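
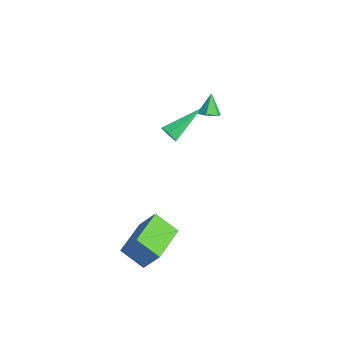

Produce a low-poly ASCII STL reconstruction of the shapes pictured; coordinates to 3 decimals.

solid 
facet normal -0.408 -0.370 -0.835
outer loop
vertex 2.922 -3.684 -3.177
vertex 1.694 -2.046 -3.303
vertex 3.887 -3.019 -3.943
endloop
endfacet
facet normal 0.599 -0.799 0.061
outer loop
vertex 4.466 -2.494 -2.757
vertex 2.922 -3.684 -3.177
vertex 3.887 -3.019 -3.943
endloop
endfacet
facet normal -0.408 -0.370 -0.835
outer loop
vertex 3.887 -3.019 -3.943
vertex 1.694 -2.046 -3.303
vertex 2.66 -1.382 -4.069
endloop
endfacet
facet normal 0.690 0.475 -0.547
outer loop
vertex 2.66 -1.382 -4.069
vertex 4.466 -2.494 -2.757
vertex 3.887 -3.019 -3.943
endloop
endfacet
facet normal -0.690 -0.475 0.547
outer loop
vertex 2.922 -3.684 -3.177
vertex 2.273 -1.521 -2.117
vertex 1.694 -2.046 -3.303
endloop
endfacet
facet normal 0.599 -0.799 0.063
outer loop
vertex 3.5 -3.158 -1.991
vertex 2.922 -3.684 -3.177
vertex 4.466 -2.494 -2.757
endloop
endfacet
facet normal -0.690 -0.475 0.547
outer loop
vertex 3.5 -3.158 -1.991
vertex 2.273 -1.521 -2.117
vertex 2.922 -3.684 -3.177
endloop
endfacet
facet normal -0.598 0.799 -0.062
outer loop
vertex 1.694 -2.046 -3.303
vertex 2.273 -1.521 -2.117
vertex 2.66 -1.382 -4.069
endloop
endfacet
facet normal 0.690 0.475 -0.547
outer loop
vertex 3.238 -0.856 -2.883
vertex 4.466 -2.494 -2.757
vertex 2.66 -1.382 -4.069
endloop
endfacet
facet normal -0.599 0.798 -0.062
outer loop
vertex 2.66 -1.382 -4.069
vertex 2.273 -1.521 -2.117
vertex 3.238 -0.856 -2.883
endloop
endfacet
facet normal 0.408 0.370 0.835
outer loop
vertex 3.238 -0.856 -2.883
vertex 3.5 -3.158 -1.991
vertex 4.466 -2.494 -2.757
endloop
endfacet
facet normal 0.408 0.370 0.835
outer loop
vertex 2.273 -1.521 -2.117
vertex 3.5 -3.158 -1.991
vertex 3.238 -0.856 -2.883
endloop
endfacet
facet normal 0.117 -0.898 -0.425
outer loop
vertex 1.424 0.008 1.963
vertex 1.209 -0.231 2.409
vertex 0.882 -0.078 1.995
endloop
endfacet
facet normal -0.142 0.606 -0.783
outer loop
vertex 1.424 0.008 1.963
vertex 0.882 -0.078 1.995
vertex 0.971 1.591 3.271
endloop
endfacet
facet normal 0.117 -0.898 -0.425
outer loop
vertex 0.882 -0.078 1.995
vertex 1.209 -0.231 2.409
vertex 0.667 -0.317 2.441
endloop
endfacet
facet normal -0.916 0.274 -0.295
outer loop
vertex 0.882 -0.078 1.995
vertex 0.667 -0.317 2.441
vertex 0.971 1.591 3.271
endloop
endfacet
facet normal 0.117 -0.898 -0.425
outer loop
vertex 0.667 -0.317 2.441
vertex 1.209 -0.231 2.409
vertex 0.995 -0.47 2.855
endloop
endfacet
facet normal -0.800 -0.128 0.586
outer loop
vertex 0.667 -0.317 2.441
vertex 0.995 -0.47 2.855
vertex 0.971 1.591 3.271
endloop
endfacet
facet normal 0.117 -0.898 -0.425
outer loop
vertex 0.995 -0.47 2.855
vertex 1.209 -0.231 2.409
vertex 1.537 -0.384 2.823
endloop
endfacet
facet normal 0.089 -0.196 0.977
outer loop
vertex 0.995 -0.47 2.855
vertex 1.537 -0.384 2.823
vertex 0.971 1.591 3.271
endloop
endfacet
facet normal 0.117 -0.898 -0.425
outer loop
vertex 1.537 -0.384 2.823
vertex 1.209 -0.231 2.409
vertex 1.752 -0.145 2.377
endloop
endfacet
facet normal 0.862 0.136 0.488
outer loop
vertex 1.537 -0.384 2.823
vertex 1.752 -0.145 2.377
vertex 0.971 1.591 3.271
endloop
endfacet
facet normal 0.117 -0.898 -0.425
outer loop
vertex 1.752 -0.145 2.377
vertex 1.209 -0.231 2.409
vertex 1.424 0.008 1.963
endloop
endfacet
facet normal 0.746 0.538 -0.392
outer loop
vertex 1.752 -0.145 2.377
vertex 1.424 0.008 1.963
vertex 0.971 1.591 3.271
endloop
endfacet
facet normal 0.470 -0.387 -0.793
outer loop
vertex -1.059 3.688 -0.278
vertex -1.583 3.482 -0.488
vertex -1.392 4.03 -0.642
endloop
endfacet
facet normal 0.438 0.820 0.369
outer loop
vertex -1.059 3.688 -0.278
vertex -1.392 4.03 -0.642
vertex -2.137 3.938 0.448
endloop
endfacet
facet normal 0.471 -0.387 -0.793
outer loop
vertex -1.392 4.03 -0.642
vertex -1.583 3.482 -0.488
vertex -1.915 3.824 -0.852
endloop
endfacet
facet normal -0.315 0.939 -0.136
outer loop
vertex -1.392 4.03 -0.642
vertex -1.915 3.824 -0.852
vertex -2.137 3.938 0.448
endloop
endfacet
facet normal 0.471 -0.387 -0.793
outer loop
vertex -1.915 3.824 -0.852
vertex -1.583 3.482 -0.488
vertex -2.106 3.276 -0.698
endloop
endfacet
facet normal -0.943 0.277 -0.185
outer loop
vertex -1.915 3.824 -0.852
vertex -2.106 3.276 -0.698
vertex -2.137 3.938 0.448
endloop
endfacet
facet normal 0.471 -0.386 -0.793
outer loop
vertex -2.106 3.276 -0.698
vertex -1.583 3.482 -0.488
vertex -1.773 2.934 -0.334
endloop
endfacet
facet normal -0.818 -0.508 0.271
outer loop
vertex -2.106 3.276 -0.698
vertex -1.773 2.934 -0.334
vertex -2.137 3.938 0.448
endloop
endfacet
facet normal 0.471 -0.386 -0.793
outer loop
vertex -1.773 2.934 -0.334
vertex -1.583 3.482 -0.488
vertex -1.25 3.14 -0.124
endloop
endfacet
facet normal -0.064 -0.628 0.776
outer loop
vertex -1.773 2.934 -0.334
vertex -1.25 3.14 -0.124
vertex -2.137 3.938 0.448
endloop
endfacet
facet normal 0.470 -0.387 -0.793
outer loop
vertex -1.25 3.14 -0.124
vertex -1.583 3.482 -0.488
vertex -1.059 3.688 -0.278
endloop
endfacet
facet normal 0.564 0.035 0.825
outer loop
vertex -1.25 3.14 -0.124
vertex -1.059 3.688 -0.278
vertex -2.137 3.938 0.448
endloop
endfacet

endsolid


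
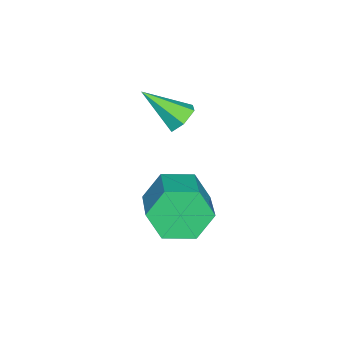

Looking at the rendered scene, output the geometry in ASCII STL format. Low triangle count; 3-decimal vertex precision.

solid 
facet normal -0.837 -0.441 -0.323
outer loop
vertex 0.861 2.446 -4.7
vertex 0.323 2.849 -3.855
vertex 0.382 3.411 -4.775
endloop
endfacet
facet normal 0.319 0.085 -0.944
outer loop
vertex 0.861 2.446 -4.7
vertex 0.382 3.411 -4.775
vertex 2.235 3.168 -4.17
endloop
endfacet
facet normal 0.319 0.085 -0.944
outer loop
vertex 2.235 3.168 -4.17
vertex 0.382 3.411 -4.775
vertex 1.756 4.133 -4.245
endloop
endfacet
facet normal 0.837 0.441 0.323
outer loop
vertex 2.235 3.168 -4.17
vertex 1.756 4.133 -4.245
vertex 1.697 3.571 -3.325
endloop
endfacet
facet normal -0.838 -0.440 -0.323
outer loop
vertex 0.382 3.411 -4.775
vertex 0.323 2.849 -3.855
vertex -0.155 3.814 -3.93
endloop
endfacet
facet normal -0.224 0.817 -0.532
outer loop
vertex 0.382 3.411 -4.775
vertex -0.155 3.814 -3.93
vertex 1.756 4.133 -4.245
endloop
endfacet
facet normal -0.224 0.817 -0.532
outer loop
vertex 1.756 4.133 -4.245
vertex -0.155 3.814 -3.93
vertex 1.218 4.536 -3.4
endloop
endfacet
facet normal 0.837 0.441 0.323
outer loop
vertex 1.756 4.133 -4.245
vertex 1.218 4.536 -3.4
vertex 1.697 3.571 -3.325
endloop
endfacet
facet normal -0.838 -0.440 -0.323
outer loop
vertex -0.155 3.814 -3.93
vertex 0.323 2.849 -3.855
vertex -0.215 3.252 -3.01
endloop
endfacet
facet normal -0.544 0.732 0.411
outer loop
vertex -0.155 3.814 -3.93
vertex -0.215 3.252 -3.01
vertex 1.218 4.536 -3.4
endloop
endfacet
facet normal -0.543 0.731 0.412
outer loop
vertex 1.218 4.536 -3.4
vertex -0.215 3.252 -3.01
vertex 1.159 3.974 -2.48
endloop
endfacet
facet normal 0.837 0.441 0.323
outer loop
vertex 1.218 4.536 -3.4
vertex 1.159 3.974 -2.48
vertex 1.697 3.571 -3.325
endloop
endfacet
facet normal -0.837 -0.441 -0.323
outer loop
vertex -0.215 3.252 -3.01
vertex 0.323 2.849 -3.855
vertex 0.264 2.287 -2.935
endloop
endfacet
facet normal -0.319 -0.085 0.944
outer loop
vertex -0.215 3.252 -3.01
vertex 0.264 2.287 -2.935
vertex 1.159 3.974 -2.48
endloop
endfacet
facet normal -0.319 -0.085 0.944
outer loop
vertex 1.159 3.974 -2.48
vertex 0.264 2.287 -2.935
vertex 1.638 3.009 -2.405
endloop
endfacet
facet normal 0.837 0.441 0.323
outer loop
vertex 1.159 3.974 -2.48
vertex 1.638 3.009 -2.405
vertex 1.697 3.571 -3.325
endloop
endfacet
facet normal -0.837 -0.441 -0.323
outer loop
vertex 0.264 2.287 -2.935
vertex 0.323 2.849 -3.855
vertex 0.802 1.884 -3.78
endloop
endfacet
facet normal 0.224 -0.817 0.532
outer loop
vertex 0.264 2.287 -2.935
vertex 0.802 1.884 -3.78
vertex 1.638 3.009 -2.405
endloop
endfacet
facet normal 0.224 -0.817 0.532
outer loop
vertex 1.638 3.009 -2.405
vertex 0.802 1.884 -3.78
vertex 2.175 2.606 -3.25
endloop
endfacet
facet normal 0.838 0.440 0.323
outer loop
vertex 1.638 3.009 -2.405
vertex 2.175 2.606 -3.25
vertex 1.697 3.571 -3.325
endloop
endfacet
facet normal -0.837 -0.441 -0.323
outer loop
vertex 0.802 1.884 -3.78
vertex 0.323 2.849 -3.855
vertex 0.861 2.446 -4.7
endloop
endfacet
facet normal 0.544 -0.731 -0.412
outer loop
vertex 0.802 1.884 -3.78
vertex 0.861 2.446 -4.7
vertex 2.175 2.606 -3.25
endloop
endfacet
facet normal 0.543 -0.732 -0.412
outer loop
vertex 2.175 2.606 -3.25
vertex 0.861 2.446 -4.7
vertex 2.235 3.168 -4.17
endloop
endfacet
facet normal 0.838 0.440 0.323
outer loop
vertex 2.175 2.606 -3.25
vertex 2.235 3.168 -4.17
vertex 1.697 3.571 -3.325
endloop
endfacet
facet normal -0.133 0.765 -0.630
outer loop
vertex -1.943 1.718 -2.757
vertex -2.527 1.847 -2.477
vertex -1.979 2.133 -2.245
endloop
endfacet
facet normal 0.982 -0.105 0.154
outer loop
vertex -1.943 1.718 -2.757
vertex -1.979 2.133 -2.245
vertex -2.293 0.493 -1.363
endloop
endfacet
facet normal -0.132 0.765 -0.630
outer loop
vertex -1.979 2.133 -2.245
vertex -2.527 1.847 -2.477
vertex -2.563 2.262 -1.966
endloop
endfacet
facet normal 0.466 0.348 0.814
outer loop
vertex -1.979 2.133 -2.245
vertex -2.563 2.262 -1.966
vertex -2.293 0.493 -1.363
endloop
endfacet
facet normal -0.131 0.765 -0.631
outer loop
vertex -2.563 2.262 -1.966
vertex -2.527 1.847 -2.477
vertex -3.111 1.977 -2.198
endloop
endfacet
facet normal -0.475 0.218 0.853
outer loop
vertex -2.563 2.262 -1.966
vertex -3.111 1.977 -2.198
vertex -2.293 0.493 -1.363
endloop
endfacet
facet normal -0.131 0.766 -0.630
outer loop
vertex -3.111 1.977 -2.198
vertex -2.527 1.847 -2.477
vertex -3.074 1.562 -2.71
endloop
endfacet
facet normal -0.901 -0.366 0.232
outer loop
vertex -3.111 1.977 -2.198
vertex -3.074 1.562 -2.71
vertex -2.293 0.493 -1.363
endloop
endfacet
facet normal -0.131 0.766 -0.630
outer loop
vertex -3.074 1.562 -2.71
vertex -2.527 1.847 -2.477
vertex -2.49 1.432 -2.989
endloop
endfacet
facet normal -0.386 -0.818 -0.426
outer loop
vertex -3.074 1.562 -2.71
vertex -2.49 1.432 -2.989
vertex -2.293 0.493 -1.363
endloop
endfacet
facet normal -0.133 0.765 -0.630
outer loop
vertex -2.49 1.432 -2.989
vertex -2.527 1.847 -2.477
vertex -1.943 1.718 -2.757
endloop
endfacet
facet normal 0.557 -0.688 -0.465
outer loop
vertex -2.49 1.432 -2.989
vertex -1.943 1.718 -2.757
vertex -2.293 0.493 -1.363
endloop
endfacet

endsolid


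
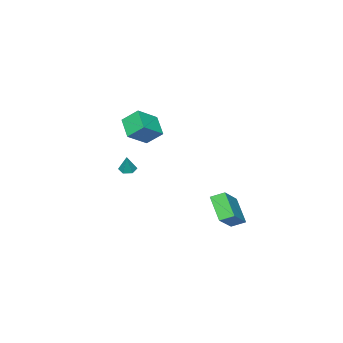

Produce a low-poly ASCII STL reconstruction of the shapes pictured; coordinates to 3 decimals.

solid 
facet normal -0.778 -0.286 -0.559
outer loop
vertex -3.668 0.796 -2.993
vertex -4.173 1.441 -2.621
vertex -3.162 1.934 -4.279
endloop
endfacet
facet normal 0.562 -0.717 -0.413
outer loop
vertex -1.467 2.559 -3.059
vertex -3.668 0.796 -2.993
vertex -3.162 1.934 -4.279
endloop
endfacet
facet normal -0.778 -0.286 -0.559
outer loop
vertex -3.162 1.934 -4.279
vertex -4.173 1.441 -2.621
vertex -3.667 2.579 -3.907
endloop
endfacet
facet normal 0.283 0.636 -0.718
outer loop
vertex -3.667 2.579 -3.907
vertex -1.467 2.559 -3.059
vertex -3.162 1.934 -4.279
endloop
endfacet
facet normal -0.283 -0.636 0.718
outer loop
vertex -3.668 0.796 -2.993
vertex -2.478 2.066 -1.401
vertex -4.173 1.441 -2.621
endloop
endfacet
facet normal 0.562 -0.717 -0.413
outer loop
vertex -1.973 1.421 -1.773
vertex -3.668 0.796 -2.993
vertex -1.467 2.559 -3.059
endloop
endfacet
facet normal -0.283 -0.636 0.718
outer loop
vertex -1.973 1.421 -1.773
vertex -2.478 2.066 -1.401
vertex -3.668 0.796 -2.993
endloop
endfacet
facet normal -0.562 0.717 0.413
outer loop
vertex -4.173 1.441 -2.621
vertex -2.478 2.066 -1.401
vertex -3.667 2.579 -3.907
endloop
endfacet
facet normal 0.283 0.636 -0.718
outer loop
vertex -1.972 3.204 -2.687
vertex -1.467 2.559 -3.059
vertex -3.667 2.579 -3.907
endloop
endfacet
facet normal -0.562 0.717 0.413
outer loop
vertex -3.667 2.579 -3.907
vertex -2.478 2.066 -1.401
vertex -1.972 3.204 -2.687
endloop
endfacet
facet normal 0.778 0.286 0.559
outer loop
vertex -1.972 3.204 -2.687
vertex -1.973 1.421 -1.773
vertex -1.467 2.559 -3.059
endloop
endfacet
facet normal 0.778 0.286 0.559
outer loop
vertex -2.478 2.066 -1.401
vertex -1.973 1.421 -1.773
vertex -1.972 3.204 -2.687
endloop
endfacet
facet normal -0.425 -0.714 0.557
outer loop
vertex 1.354 -1.99 4.07
vertex 0.964 -1.137 4.865
vertex 0.04 -1.838 3.263
endloop
endfacet
facet normal 0.317 -0.694 -0.647
outer loop
vertex 0.656 -0.803 2.455
vertex 1.354 -1.99 4.07
vertex 0.04 -1.838 3.263
endloop
endfacet
facet normal -0.425 -0.714 0.557
outer loop
vertex 0.04 -1.838 3.263
vertex 0.964 -1.137 4.865
vertex -0.35 -0.985 4.058
endloop
endfacet
facet normal -0.848 0.098 -0.521
outer loop
vertex -0.35 -0.985 4.058
vertex 0.656 -0.803 2.455
vertex 0.04 -1.838 3.263
endloop
endfacet
facet normal 0.848 -0.098 0.521
outer loop
vertex 1.354 -1.99 4.07
vertex 1.58 -0.102 4.057
vertex 0.964 -1.137 4.865
endloop
endfacet
facet normal 0.317 -0.694 -0.647
outer loop
vertex 1.97 -0.955 3.262
vertex 1.354 -1.99 4.07
vertex 0.656 -0.803 2.455
endloop
endfacet
facet normal 0.848 -0.098 0.521
outer loop
vertex 1.97 -0.955 3.262
vertex 1.58 -0.102 4.057
vertex 1.354 -1.99 4.07
endloop
endfacet
facet normal -0.317 0.694 0.647
outer loop
vertex 0.964 -1.137 4.865
vertex 1.58 -0.102 4.057
vertex -0.35 -0.985 4.058
endloop
endfacet
facet normal -0.848 0.098 -0.521
outer loop
vertex 0.266 0.05 3.25
vertex 0.656 -0.803 2.455
vertex -0.35 -0.985 4.058
endloop
endfacet
facet normal -0.317 0.694 0.647
outer loop
vertex -0.35 -0.985 4.058
vertex 1.58 -0.102 4.057
vertex 0.266 0.05 3.25
endloop
endfacet
facet normal 0.425 0.714 -0.557
outer loop
vertex 0.266 0.05 3.25
vertex 1.97 -0.955 3.262
vertex 0.656 -0.803 2.455
endloop
endfacet
facet normal 0.425 0.714 -0.557
outer loop
vertex 1.58 -0.102 4.057
vertex 1.97 -0.955 3.262
vertex 0.266 0.05 3.25
endloop
endfacet
facet normal -0.319 -0.251 -0.914
outer loop
vertex 0.087 -3.185 -0.656
vertex -0.395 -3.285 -0.46
vertex -0.277 -2.799 -0.635
endloop
endfacet
facet normal 0.726 0.687 -0.039
outer loop
vertex 0.087 -3.185 -0.656
vertex -0.277 -2.799 -0.635
vertex -0.025 -2.995 0.6
endloop
endfacet
facet normal -0.319 -0.252 -0.914
outer loop
vertex -0.277 -2.799 -0.635
vertex -0.395 -3.285 -0.46
vertex -0.759 -2.9 -0.439
endloop
endfacet
facet normal -0.131 0.975 0.181
outer loop
vertex -0.277 -2.799 -0.635
vertex -0.759 -2.9 -0.439
vertex -0.025 -2.995 0.6
endloop
endfacet
facet normal -0.319 -0.252 -0.914
outer loop
vertex -0.759 -2.9 -0.439
vertex -0.395 -3.285 -0.46
vertex -0.877 -3.386 -0.264
endloop
endfacet
facet normal -0.739 0.380 0.557
outer loop
vertex -0.759 -2.9 -0.439
vertex -0.877 -3.386 -0.264
vertex -0.025 -2.995 0.6
endloop
endfacet
facet normal -0.319 -0.251 -0.914
outer loop
vertex -0.877 -3.386 -0.264
vertex -0.395 -3.285 -0.46
vertex -0.514 -3.771 -0.285
endloop
endfacet
facet normal -0.491 -0.502 0.712
outer loop
vertex -0.877 -3.386 -0.264
vertex -0.514 -3.771 -0.285
vertex -0.025 -2.995 0.6
endloop
endfacet
facet normal -0.320 -0.251 -0.914
outer loop
vertex -0.514 -3.771 -0.285
vertex -0.395 -3.285 -0.46
vertex -0.032 -3.671 -0.481
endloop
endfacet
facet normal 0.364 -0.791 0.492
outer loop
vertex -0.514 -3.771 -0.285
vertex -0.032 -3.671 -0.481
vertex -0.025 -2.995 0.6
endloop
endfacet
facet normal -0.320 -0.251 -0.914
outer loop
vertex -0.032 -3.671 -0.481
vertex -0.395 -3.285 -0.46
vertex 0.087 -3.185 -0.656
endloop
endfacet
facet normal 0.974 -0.196 0.117
outer loop
vertex -0.032 -3.671 -0.481
vertex 0.087 -3.185 -0.656
vertex -0.025 -2.995 0.6
endloop
endfacet

endsolid


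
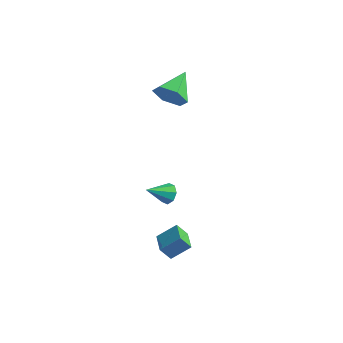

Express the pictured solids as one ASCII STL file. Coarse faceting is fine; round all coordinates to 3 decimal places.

solid 
facet normal 0.410 0.721 -0.558
outer loop
vertex -0.71 0.626 -2.406
vertex -1.258 0.626 -2.809
vertex -1.076 0.959 -2.245
endloop
endfacet
facet normal 0.387 -0.021 0.922
outer loop
vertex -0.71 0.626 -2.406
vertex -1.076 0.959 -2.245
vertex -1.902 -0.506 -1.931
endloop
endfacet
facet normal 0.411 0.721 -0.558
outer loop
vertex -1.076 0.959 -2.245
vertex -1.258 0.626 -2.809
vertex -1.548 1.097 -2.414
endloop
endfacet
facet normal -0.232 0.327 0.916
outer loop
vertex -1.076 0.959 -2.245
vertex -1.548 1.097 -2.414
vertex -1.902 -0.506 -1.931
endloop
endfacet
facet normal 0.411 0.721 -0.558
outer loop
vertex -1.548 1.097 -2.414
vertex -1.258 0.626 -2.809
vertex -1.851 0.959 -2.815
endloop
endfacet
facet normal -0.805 0.327 0.496
outer loop
vertex -1.548 1.097 -2.414
vertex -1.851 0.959 -2.815
vertex -1.902 -0.506 -1.931
endloop
endfacet
facet normal 0.410 0.720 -0.559
outer loop
vertex -1.851 0.959 -2.815
vertex -1.258 0.626 -2.809
vertex -1.806 0.625 -3.212
endloop
endfacet
facet normal -0.995 -0.022 -0.094
outer loop
vertex -1.851 0.959 -2.815
vertex -1.806 0.625 -3.212
vertex -1.902 -0.506 -1.931
endloop
endfacet
facet normal 0.410 0.721 -0.559
outer loop
vertex -1.806 0.625 -3.212
vertex -1.258 0.626 -2.809
vertex -1.44 0.292 -3.373
endloop
endfacet
facet normal -0.691 -0.515 -0.507
outer loop
vertex -1.806 0.625 -3.212
vertex -1.44 0.292 -3.373
vertex -1.902 -0.506 -1.931
endloop
endfacet
facet normal 0.411 0.720 -0.559
outer loop
vertex -1.44 0.292 -3.373
vertex -1.258 0.626 -2.809
vertex -0.967 0.154 -3.203
endloop
endfacet
facet normal -0.072 -0.863 -0.500
outer loop
vertex -1.44 0.292 -3.373
vertex -0.967 0.154 -3.203
vertex -1.902 -0.506 -1.931
endloop
endfacet
facet normal 0.410 0.720 -0.560
outer loop
vertex -0.967 0.154 -3.203
vertex -1.258 0.626 -2.809
vertex -0.665 0.293 -2.803
endloop
endfacet
facet normal 0.501 -0.862 -0.079
outer loop
vertex -0.967 0.154 -3.203
vertex -0.665 0.293 -2.803
vertex -1.902 -0.506 -1.931
endloop
endfacet
facet normal 0.411 0.721 -0.558
outer loop
vertex -0.665 0.293 -2.803
vertex -1.258 0.626 -2.809
vertex -0.71 0.626 -2.406
endloop
endfacet
facet normal 0.691 -0.514 0.509
outer loop
vertex -0.665 0.293 -2.803
vertex -0.71 0.626 -2.406
vertex -1.902 -0.506 -1.931
endloop
endfacet
facet normal 0.140 -0.928 -0.347
outer loop
vertex -2.332 3.182 2.35
vertex -2.723 2.786 3.252
vertex -3.371 2.992 2.439
endloop
endfacet
facet normal -0.186 0.692 -0.698
outer loop
vertex -2.332 3.182 2.35
vertex -3.371 2.992 2.439
vertex -2.997 4.594 3.928
endloop
endfacet
facet normal 0.141 -0.927 -0.347
outer loop
vertex -3.371 2.992 2.439
vertex -2.723 2.786 3.252
vertex -3.762 2.595 3.341
endloop
endfacet
facet normal -0.891 0.402 -0.209
outer loop
vertex -3.371 2.992 2.439
vertex -3.762 2.595 3.341
vertex -2.997 4.594 3.928
endloop
endfacet
facet normal 0.141 -0.928 -0.346
outer loop
vertex -3.762 2.595 3.341
vertex -2.723 2.786 3.252
vertex -3.114 2.39 4.154
endloop
endfacet
facet normal -0.764 0.106 0.636
outer loop
vertex -3.762 2.595 3.341
vertex -3.114 2.39 4.154
vertex -2.997 4.594 3.928
endloop
endfacet
facet normal 0.140 -0.928 -0.347
outer loop
vertex -3.114 2.39 4.154
vertex -2.723 2.786 3.252
vertex -2.075 2.58 4.065
endloop
endfacet
facet normal 0.067 0.098 0.993
outer loop
vertex -3.114 2.39 4.154
vertex -2.075 2.58 4.065
vertex -2.997 4.594 3.928
endloop
endfacet
facet normal 0.140 -0.928 -0.347
outer loop
vertex -2.075 2.58 4.065
vertex -2.723 2.786 3.252
vertex -1.684 2.976 3.163
endloop
endfacet
facet normal 0.772 0.388 0.505
outer loop
vertex -2.075 2.58 4.065
vertex -1.684 2.976 3.163
vertex -2.997 4.594 3.928
endloop
endfacet
facet normal 0.140 -0.928 -0.347
outer loop
vertex -1.684 2.976 3.163
vertex -2.723 2.786 3.252
vertex -2.332 3.182 2.35
endloop
endfacet
facet normal 0.645 0.684 -0.341
outer loop
vertex -1.684 2.976 3.163
vertex -2.332 3.182 2.35
vertex -2.997 4.594 3.928
endloop
endfacet
facet normal -0.473 -0.349 0.809
outer loop
vertex 2.468 -3.428 -1.11
vertex 1.604 -2.547 -1.235
vertex 1.761 -4.228 -1.869
endloop
endfacet
facet normal 0.696 -0.711 0.101
outer loop
vertex 2.216 -3.893 -2.645
vertex 2.468 -3.428 -1.11
vertex 1.761 -4.228 -1.869
endloop
endfacet
facet normal -0.474 -0.349 0.809
outer loop
vertex 1.761 -4.228 -1.869
vertex 1.604 -2.547 -1.235
vertex 0.898 -3.347 -1.994
endloop
endfacet
facet normal -0.539 -0.611 -0.580
outer loop
vertex 0.898 -3.347 -1.994
vertex 2.216 -3.893 -2.645
vertex 1.761 -4.228 -1.869
endloop
endfacet
facet normal 0.539 0.611 0.580
outer loop
vertex 2.468 -3.428 -1.11
vertex 2.059 -2.212 -2.011
vertex 1.604 -2.547 -1.235
endloop
endfacet
facet normal 0.697 -0.710 0.101
outer loop
vertex 2.922 -3.093 -1.886
vertex 2.468 -3.428 -1.11
vertex 2.216 -3.893 -2.645
endloop
endfacet
facet normal 0.540 0.611 0.579
outer loop
vertex 2.922 -3.093 -1.886
vertex 2.059 -2.212 -2.011
vertex 2.468 -3.428 -1.11
endloop
endfacet
facet normal -0.696 0.711 -0.101
outer loop
vertex 1.604 -2.547 -1.235
vertex 2.059 -2.212 -2.011
vertex 0.898 -3.347 -1.994
endloop
endfacet
facet normal -0.539 -0.611 -0.579
outer loop
vertex 1.352 -3.012 -2.77
vertex 2.216 -3.893 -2.645
vertex 0.898 -3.347 -1.994
endloop
endfacet
facet normal -0.696 0.711 -0.101
outer loop
vertex 0.898 -3.347 -1.994
vertex 2.059 -2.212 -2.011
vertex 1.352 -3.012 -2.77
endloop
endfacet
facet normal 0.473 0.349 -0.809
outer loop
vertex 1.352 -3.012 -2.77
vertex 2.922 -3.093 -1.886
vertex 2.216 -3.893 -2.645
endloop
endfacet
facet normal 0.473 0.349 -0.809
outer loop
vertex 2.059 -2.212 -2.011
vertex 2.922 -3.093 -1.886
vertex 1.352 -3.012 -2.77
endloop
endfacet

endsolid


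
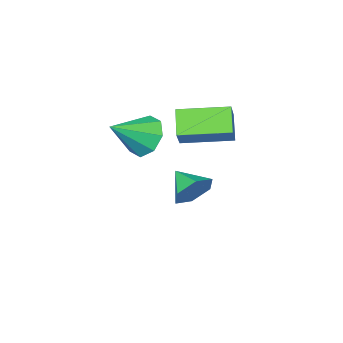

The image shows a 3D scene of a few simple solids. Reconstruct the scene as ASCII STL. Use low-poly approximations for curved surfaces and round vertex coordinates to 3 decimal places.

solid 
facet normal -0.732 0.674 0.099
outer loop
vertex -3.586 0.392 1.507
vertex -2.965 1.193 0.645
vertex -4.176 -0.117 0.608
endloop
endfacet
facet normal -0.467 -0.602 0.647
outer loop
vertex -2.595 -1.573 0.395
vertex -3.586 0.392 1.507
vertex -4.176 -0.117 0.608
endloop
endfacet
facet normal -0.732 0.674 0.099
outer loop
vertex -4.176 -0.117 0.608
vertex -2.965 1.193 0.645
vertex -3.556 0.683 -0.254
endloop
endfacet
facet normal -0.496 -0.429 -0.755
outer loop
vertex -3.556 0.683 -0.254
vertex -2.595 -1.573 0.395
vertex -4.176 -0.117 0.608
endloop
endfacet
facet normal 0.496 0.428 0.755
outer loop
vertex -3.586 0.392 1.507
vertex -1.384 -0.263 0.432
vertex -2.965 1.193 0.645
endloop
endfacet
facet normal -0.466 -0.602 0.648
outer loop
vertex -2.004 -1.063 1.294
vertex -3.586 0.392 1.507
vertex -2.595 -1.573 0.395
endloop
endfacet
facet normal 0.496 0.429 0.755
outer loop
vertex -2.004 -1.063 1.294
vertex -1.384 -0.263 0.432
vertex -3.586 0.392 1.507
endloop
endfacet
facet normal 0.467 0.602 -0.648
outer loop
vertex -2.965 1.193 0.645
vertex -1.384 -0.263 0.432
vertex -3.556 0.683 -0.254
endloop
endfacet
facet normal -0.496 -0.428 -0.755
outer loop
vertex -1.974 -0.772 -0.467
vertex -2.595 -1.573 0.395
vertex -3.556 0.683 -0.254
endloop
endfacet
facet normal 0.467 0.602 -0.647
outer loop
vertex -3.556 0.683 -0.254
vertex -1.384 -0.263 0.432
vertex -1.974 -0.772 -0.467
endloop
endfacet
facet normal 0.732 -0.674 -0.099
outer loop
vertex -1.974 -0.772 -0.467
vertex -2.004 -1.063 1.294
vertex -2.595 -1.573 0.395
endloop
endfacet
facet normal 0.732 -0.674 -0.099
outer loop
vertex -1.384 -0.263 0.432
vertex -2.004 -1.063 1.294
vertex -1.974 -0.772 -0.467
endloop
endfacet
facet normal -0.830 0.160 -0.535
outer loop
vertex -0.272 -1.093 -0.746
vertex -0.845 -1.494 0.023
vertex -0.504 -0.542 -0.221
endloop
endfacet
facet normal 0.808 0.547 -0.217
outer loop
vertex -0.272 -1.093 -0.746
vertex -0.504 -0.542 -0.221
vertex 0.665 -1.786 0.997
endloop
endfacet
facet normal -0.830 0.160 -0.534
outer loop
vertex -0.504 -0.542 -0.221
vertex -0.845 -1.494 0.023
vertex -0.936 -0.549 0.448
endloop
endfacet
facet normal 0.502 0.798 0.333
outer loop
vertex -0.504 -0.542 -0.221
vertex -0.936 -0.549 0.448
vertex 0.665 -1.786 0.997
endloop
endfacet
facet normal -0.830 0.161 -0.535
outer loop
vertex -0.936 -0.549 0.448
vertex -0.845 -1.494 0.023
vertex -1.315 -1.109 0.868
endloop
endfacet
facet normal 0.129 0.537 0.833
outer loop
vertex -0.936 -0.549 0.448
vertex -1.315 -1.109 0.868
vertex 0.665 -1.786 0.997
endloop
endfacet
facet normal -0.830 0.160 -0.534
outer loop
vertex -1.315 -1.109 0.868
vertex -0.845 -1.494 0.023
vertex -1.418 -1.895 0.793
endloop
endfacet
facet normal -0.093 -0.083 0.992
outer loop
vertex -1.315 -1.109 0.868
vertex -1.418 -1.895 0.793
vertex 0.665 -1.786 0.997
endloop
endfacet
facet normal -0.830 0.160 -0.534
outer loop
vertex -1.418 -1.895 0.793
vertex -0.845 -1.494 0.023
vertex -1.186 -2.446 0.267
endloop
endfacet
facet normal -0.034 -0.697 0.716
outer loop
vertex -1.418 -1.895 0.793
vertex -1.186 -2.446 0.267
vertex 0.665 -1.786 0.997
endloop
endfacet
facet normal -0.830 0.160 -0.535
outer loop
vertex -1.186 -2.446 0.267
vertex -0.845 -1.494 0.023
vertex -0.754 -2.439 -0.401
endloop
endfacet
facet normal 0.272 -0.948 0.166
outer loop
vertex -1.186 -2.446 0.267
vertex -0.754 -2.439 -0.401
vertex 0.665 -1.786 0.997
endloop
endfacet
facet normal -0.830 0.160 -0.535
outer loop
vertex -0.754 -2.439 -0.401
vertex -0.845 -1.494 0.023
vertex -0.375 -1.879 -0.821
endloop
endfacet
facet normal 0.645 -0.687 -0.334
outer loop
vertex -0.754 -2.439 -0.401
vertex -0.375 -1.879 -0.821
vertex 0.665 -1.786 0.997
endloop
endfacet
facet normal -0.830 0.160 -0.535
outer loop
vertex -0.375 -1.879 -0.821
vertex -0.845 -1.494 0.023
vertex -0.272 -1.093 -0.746
endloop
endfacet
facet normal 0.868 -0.067 -0.493
outer loop
vertex -0.375 -1.879 -0.821
vertex -0.272 -1.093 -0.746
vertex 0.665 -1.786 0.997
endloop
endfacet
facet normal 0.056 0.907 -0.417
outer loop
vertex -2.644 -1.823 -4.756
vertex -3.351 -1.51 -4.17
vertex -2.424 -1.44 -3.893
endloop
endfacet
facet normal 0.803 -0.593 0.059
outer loop
vertex -2.644 -1.823 -4.756
vertex -2.424 -1.44 -3.893
vertex -3.429 -2.77 -3.59
endloop
endfacet
facet normal 0.056 0.907 -0.417
outer loop
vertex -2.424 -1.44 -3.893
vertex -3.351 -1.51 -4.17
vertex -3.13 -1.127 -3.306
endloop
endfacet
facet normal 0.556 -0.239 0.796
outer loop
vertex -2.424 -1.44 -3.893
vertex -3.13 -1.127 -3.306
vertex -3.429 -2.77 -3.59
endloop
endfacet
facet normal 0.057 0.907 -0.417
outer loop
vertex -3.13 -1.127 -3.306
vertex -3.351 -1.51 -4.17
vertex -4.057 -1.196 -3.584
endloop
endfacet
facet normal -0.278 -0.114 0.954
outer loop
vertex -3.13 -1.127 -3.306
vertex -4.057 -1.196 -3.584
vertex -3.429 -2.77 -3.59
endloop
endfacet
facet normal 0.057 0.907 -0.417
outer loop
vertex -4.057 -1.196 -3.584
vertex -3.351 -1.51 -4.17
vertex -4.277 -1.579 -4.447
endloop
endfacet
facet normal -0.861 -0.345 0.373
outer loop
vertex -4.057 -1.196 -3.584
vertex -4.277 -1.579 -4.447
vertex -3.429 -2.77 -3.59
endloop
endfacet
facet normal 0.057 0.907 -0.417
outer loop
vertex -4.277 -1.579 -4.447
vertex -3.351 -1.51 -4.17
vertex -3.571 -1.893 -5.033
endloop
endfacet
facet normal -0.614 -0.700 -0.365
outer loop
vertex -4.277 -1.579 -4.447
vertex -3.571 -1.893 -5.033
vertex -3.429 -2.77 -3.59
endloop
endfacet
facet normal 0.056 0.907 -0.417
outer loop
vertex -3.571 -1.893 -5.033
vertex -3.351 -1.51 -4.17
vertex -2.644 -1.823 -4.756
endloop
endfacet
facet normal 0.218 -0.824 -0.522
outer loop
vertex -3.571 -1.893 -5.033
vertex -2.644 -1.823 -4.756
vertex -3.429 -2.77 -3.59
endloop
endfacet

endsolid


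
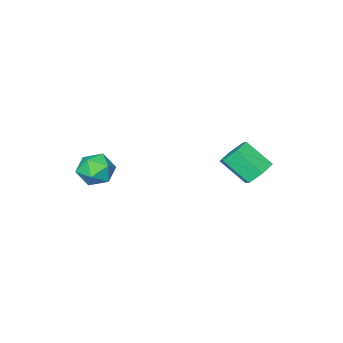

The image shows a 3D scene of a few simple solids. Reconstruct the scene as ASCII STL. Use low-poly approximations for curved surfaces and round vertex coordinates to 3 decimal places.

solid 
facet normal -0.306 0.696 -0.650
outer loop
vertex -1.962 1.626 -2.221
vertex -2.732 1.413 -2.087
vertex -2.386 1.988 -1.634
endloop
endfacet
facet normal 0.795 0.561 0.228
outer loop
vertex -1.962 1.626 -2.221
vertex -2.386 1.988 -1.634
vertex -1.478 0.519 -1.187
endloop
endfacet
facet normal 0.796 0.561 0.227
outer loop
vertex -1.478 0.519 -1.187
vertex -2.386 1.988 -1.634
vertex -1.901 0.882 -0.6
endloop
endfacet
facet normal 0.305 -0.696 0.650
outer loop
vertex -1.478 0.519 -1.187
vertex -1.901 0.882 -0.6
vertex -2.248 0.307 -1.053
endloop
endfacet
facet normal -0.305 0.696 -0.650
outer loop
vertex -2.386 1.988 -1.634
vertex -2.732 1.413 -2.087
vertex -3.156 1.776 -1.5
endloop
endfacet
facet normal -0.055 0.669 0.741
outer loop
vertex -2.386 1.988 -1.634
vertex -3.156 1.776 -1.5
vertex -1.901 0.882 -0.6
endloop
endfacet
facet normal -0.055 0.669 0.741
outer loop
vertex -1.901 0.882 -0.6
vertex -3.156 1.776 -1.5
vertex -2.672 0.67 -0.466
endloop
endfacet
facet normal 0.304 -0.696 0.650
outer loop
vertex -1.901 0.882 -0.6
vertex -2.672 0.67 -0.466
vertex -2.248 0.307 -1.053
endloop
endfacet
facet normal -0.305 0.696 -0.650
outer loop
vertex -3.156 1.776 -1.5
vertex -2.732 1.413 -2.087
vertex -3.502 1.201 -1.953
endloop
endfacet
facet normal -0.851 0.108 0.514
outer loop
vertex -3.156 1.776 -1.5
vertex -3.502 1.201 -1.953
vertex -2.672 0.67 -0.466
endloop
endfacet
facet normal -0.851 0.107 0.514
outer loop
vertex -2.672 0.67 -0.466
vertex -3.502 1.201 -1.953
vertex -3.018 0.094 -0.919
endloop
endfacet
facet normal 0.306 -0.695 0.651
outer loop
vertex -2.672 0.67 -0.466
vertex -3.018 0.094 -0.919
vertex -2.248 0.307 -1.053
endloop
endfacet
facet normal -0.305 0.696 -0.650
outer loop
vertex -3.502 1.201 -1.953
vertex -2.732 1.413 -2.087
vertex -3.079 0.838 -2.54
endloop
endfacet
facet normal -0.796 -0.560 -0.227
outer loop
vertex -3.502 1.201 -1.953
vertex -3.079 0.838 -2.54
vertex -3.018 0.094 -0.919
endloop
endfacet
facet normal -0.795 -0.562 -0.228
outer loop
vertex -3.018 0.094 -0.919
vertex -3.079 0.838 -2.54
vertex -2.594 -0.268 -1.506
endloop
endfacet
facet normal 0.306 -0.696 0.650
outer loop
vertex -3.018 0.094 -0.919
vertex -2.594 -0.268 -1.506
vertex -2.248 0.307 -1.053
endloop
endfacet
facet normal -0.304 0.696 -0.650
outer loop
vertex -3.079 0.838 -2.54
vertex -2.732 1.413 -2.087
vertex -2.308 1.05 -2.674
endloop
endfacet
facet normal 0.055 -0.669 -0.741
outer loop
vertex -3.079 0.838 -2.54
vertex -2.308 1.05 -2.674
vertex -2.594 -0.268 -1.506
endloop
endfacet
facet normal 0.055 -0.669 -0.741
outer loop
vertex -2.594 -0.268 -1.506
vertex -2.308 1.05 -2.674
vertex -1.824 -0.056 -1.64
endloop
endfacet
facet normal 0.305 -0.696 0.650
outer loop
vertex -2.594 -0.268 -1.506
vertex -1.824 -0.056 -1.64
vertex -2.248 0.307 -1.053
endloop
endfacet
facet normal -0.306 0.695 -0.651
outer loop
vertex -2.308 1.05 -2.674
vertex -2.732 1.413 -2.087
vertex -1.962 1.626 -2.221
endloop
endfacet
facet normal 0.851 -0.108 -0.514
outer loop
vertex -2.308 1.05 -2.674
vertex -1.962 1.626 -2.221
vertex -1.824 -0.056 -1.64
endloop
endfacet
facet normal 0.851 -0.108 -0.514
outer loop
vertex -1.824 -0.056 -1.64
vertex -1.962 1.626 -2.221
vertex -1.478 0.519 -1.187
endloop
endfacet
facet normal 0.305 -0.696 0.650
outer loop
vertex -1.824 -0.056 -1.64
vertex -1.478 0.519 -1.187
vertex -2.248 0.307 -1.053
endloop
endfacet
facet normal 0.537 0.686 -0.491
outer loop
vertex 3.213 -2.605 -2.238
vertex 2.659 -1.948 -1.926
vertex 3.401 -2.186 -1.447
endloop
endfacet
facet normal 0.946 0.135 -0.296
outer loop
vertex 3.213 -2.605 -2.238
vertex 3.401 -2.186 -1.447
vertex 3.507 -3.091 -1.521
endloop
endfacet
facet normal 0.669 -0.458 -0.585
outer loop
vertex 3.213 -2.605 -2.238
vertex 3.507 -3.091 -1.521
vertex 2.829 -3.413 -2.044
endloop
endfacet
facet normal 0.091 -0.273 -0.958
outer loop
vertex 3.213 -2.605 -2.238
vertex 2.829 -3.413 -2.044
vertex 2.306 -2.706 -2.295
endloop
endfacet
facet normal 0.008 0.435 -0.901
outer loop
vertex 3.213 -2.605 -2.238
vertex 2.306 -2.706 -2.295
vertex 2.659 -1.948 -1.926
endloop
endfacet
facet normal 0.908 0.072 0.414
outer loop
vertex 3.507 -3.091 -1.521
vertex 3.401 -2.186 -1.447
vertex 3.134 -2.734 -0.765
endloop
endfacet
facet normal 0.247 0.964 0.097
outer loop
vertex 3.401 -2.186 -1.447
vertex 2.659 -1.948 -1.926
vertex 2.611 -2.027 -1.016
endloop
endfacet
facet normal -0.609 0.558 -0.564
outer loop
vertex 2.659 -1.948 -1.926
vertex 2.306 -2.706 -2.295
vertex 1.933 -2.349 -1.539
endloop
endfacet
facet normal -0.476 -0.585 -0.657
outer loop
vertex 2.306 -2.706 -2.295
vertex 2.829 -3.413 -2.044
vertex 2.039 -3.254 -1.613
endloop
endfacet
facet normal 0.461 -0.886 -0.053
outer loop
vertex 2.829 -3.413 -2.044
vertex 3.507 -3.091 -1.521
vertex 2.781 -3.492 -1.134
endloop
endfacet
facet normal -0.091 0.273 0.958
outer loop
vertex 2.227 -2.835 -0.822
vertex 3.134 -2.734 -0.765
vertex 2.611 -2.027 -1.016
endloop
endfacet
facet normal -0.669 0.458 0.585
outer loop
vertex 2.227 -2.835 -0.822
vertex 2.611 -2.027 -1.016
vertex 1.933 -2.349 -1.539
endloop
endfacet
facet normal -0.946 -0.135 0.296
outer loop
vertex 2.227 -2.835 -0.822
vertex 1.933 -2.349 -1.539
vertex 2.039 -3.254 -1.613
endloop
endfacet
facet normal -0.537 -0.686 0.491
outer loop
vertex 2.227 -2.835 -0.822
vertex 2.039 -3.254 -1.613
vertex 2.781 -3.492 -1.134
endloop
endfacet
facet normal -0.008 -0.435 0.901
outer loop
vertex 2.227 -2.835 -0.822
vertex 2.781 -3.492 -1.134
vertex 3.134 -2.734 -0.765
endloop
endfacet
facet normal 0.476 0.585 0.657
outer loop
vertex 2.611 -2.027 -1.016
vertex 3.134 -2.734 -0.765
vertex 3.401 -2.186 -1.447
endloop
endfacet
facet normal -0.461 0.886 0.053
outer loop
vertex 1.933 -2.349 -1.539
vertex 2.611 -2.027 -1.016
vertex 2.659 -1.948 -1.926
endloop
endfacet
facet normal -0.908 -0.072 -0.414
outer loop
vertex 2.039 -3.254 -1.613
vertex 1.933 -2.349 -1.539
vertex 2.306 -2.706 -2.295
endloop
endfacet
facet normal -0.247 -0.964 -0.097
outer loop
vertex 2.781 -3.492 -1.134
vertex 2.039 -3.254 -1.613
vertex 2.829 -3.413 -2.044
endloop
endfacet
facet normal 0.609 -0.558 0.564
outer loop
vertex 3.134 -2.734 -0.765
vertex 2.781 -3.492 -1.134
vertex 3.507 -3.091 -1.521
endloop
endfacet

endsolid


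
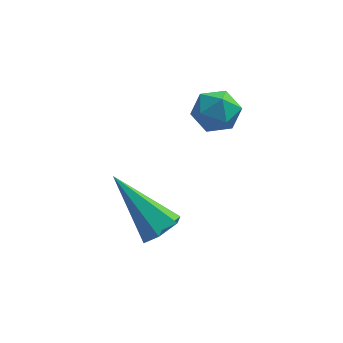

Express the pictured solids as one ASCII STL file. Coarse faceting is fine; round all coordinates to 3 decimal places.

solid 
facet normal -0.335 0.814 0.474
outer loop
vertex 2.538 -0.469 2.982
vertex 2.42 -0.838 3.533
vertex 3.019 -0.542 3.448
endloop
endfacet
facet normal 0.160 0.987 -0.010
outer loop
vertex 2.538 -0.469 2.982
vertex 3.019 -0.542 3.448
vertex 3.176 -0.574 2.795
endloop
endfacet
facet normal -0.065 0.760 -0.647
outer loop
vertex 2.538 -0.469 2.982
vertex 3.176 -0.574 2.795
vertex 2.675 -0.889 2.475
endloop
endfacet
facet normal -0.701 0.445 -0.558
outer loop
vertex 2.538 -0.469 2.982
vertex 2.675 -0.889 2.475
vertex 2.208 -1.053 2.931
endloop
endfacet
facet normal -0.868 0.479 0.135
outer loop
vertex 2.538 -0.469 2.982
vertex 2.208 -1.053 2.931
vertex 2.42 -0.838 3.533
endloop
endfacet
facet normal 0.758 0.635 0.151
outer loop
vertex 3.176 -0.574 2.795
vertex 3.019 -0.542 3.448
vertex 3.452 -1.007 3.229
endloop
endfacet
facet normal -0.043 0.354 0.934
outer loop
vertex 3.019 -0.542 3.448
vertex 2.42 -0.838 3.533
vertex 2.985 -1.171 3.685
endloop
endfacet
facet normal -0.903 -0.189 0.386
outer loop
vertex 2.42 -0.838 3.533
vertex 2.208 -1.053 2.931
vertex 2.484 -1.486 3.365
endloop
endfacet
facet normal -0.633 -0.243 -0.735
outer loop
vertex 2.208 -1.053 2.931
vertex 2.675 -0.889 2.475
vertex 2.641 -1.518 2.712
endloop
endfacet
facet normal 0.394 0.267 -0.880
outer loop
vertex 2.675 -0.889 2.475
vertex 3.176 -0.574 2.795
vertex 3.24 -1.222 2.627
endloop
endfacet
facet normal 0.701 -0.445 0.558
outer loop
vertex 3.122 -1.591 3.178
vertex 3.452 -1.007 3.229
vertex 2.985 -1.171 3.685
endloop
endfacet
facet normal 0.065 -0.760 0.647
outer loop
vertex 3.122 -1.591 3.178
vertex 2.985 -1.171 3.685
vertex 2.484 -1.486 3.365
endloop
endfacet
facet normal -0.160 -0.987 0.010
outer loop
vertex 3.122 -1.591 3.178
vertex 2.484 -1.486 3.365
vertex 2.641 -1.518 2.712
endloop
endfacet
facet normal 0.335 -0.814 -0.474
outer loop
vertex 3.122 -1.591 3.178
vertex 2.641 -1.518 2.712
vertex 3.24 -1.222 2.627
endloop
endfacet
facet normal 0.868 -0.479 -0.135
outer loop
vertex 3.122 -1.591 3.178
vertex 3.24 -1.222 2.627
vertex 3.452 -1.007 3.229
endloop
endfacet
facet normal 0.633 0.243 0.735
outer loop
vertex 2.985 -1.171 3.685
vertex 3.452 -1.007 3.229
vertex 3.019 -0.542 3.448
endloop
endfacet
facet normal -0.394 -0.267 0.880
outer loop
vertex 2.484 -1.486 3.365
vertex 2.985 -1.171 3.685
vertex 2.42 -0.838 3.533
endloop
endfacet
facet normal -0.758 -0.635 -0.151
outer loop
vertex 2.641 -1.518 2.712
vertex 2.484 -1.486 3.365
vertex 2.208 -1.053 2.931
endloop
endfacet
facet normal 0.043 -0.354 -0.934
outer loop
vertex 3.24 -1.222 2.627
vertex 2.641 -1.518 2.712
vertex 2.675 -0.889 2.475
endloop
endfacet
facet normal 0.903 0.189 -0.386
outer loop
vertex 3.452 -1.007 3.229
vertex 3.24 -1.222 2.627
vertex 3.176 -0.574 2.795
endloop
endfacet
facet normal 0.646 -0.363 -0.671
outer loop
vertex 2.103 -3.033 0.519
vertex 1.72 -2.914 0.086
vertex 2.117 -2.509 0.249
endloop
endfacet
facet normal 0.574 0.363 0.734
outer loop
vertex 2.103 -3.033 0.519
vertex 2.117 -2.509 0.249
vertex 0.46 -2.206 1.394
endloop
endfacet
facet normal 0.646 -0.363 -0.671
outer loop
vertex 2.117 -2.509 0.249
vertex 1.72 -2.914 0.086
vertex 1.734 -2.39 -0.184
endloop
endfacet
facet normal 0.225 0.972 0.068
outer loop
vertex 2.117 -2.509 0.249
vertex 1.734 -2.39 -0.184
vertex 0.46 -2.206 1.394
endloop
endfacet
facet normal 0.647 -0.363 -0.671
outer loop
vertex 1.734 -2.39 -0.184
vertex 1.72 -2.914 0.086
vertex 1.338 -2.795 -0.347
endloop
endfacet
facet normal -0.513 0.701 -0.496
outer loop
vertex 1.734 -2.39 -0.184
vertex 1.338 -2.795 -0.347
vertex 0.46 -2.206 1.394
endloop
endfacet
facet normal 0.647 -0.364 -0.670
outer loop
vertex 1.338 -2.795 -0.347
vertex 1.72 -2.914 0.086
vertex 1.323 -3.319 -0.077
endloop
endfacet
facet normal -0.902 -0.178 -0.395
outer loop
vertex 1.338 -2.795 -0.347
vertex 1.323 -3.319 -0.077
vertex 0.46 -2.206 1.394
endloop
endfacet
facet normal 0.646 -0.363 -0.671
outer loop
vertex 1.323 -3.319 -0.077
vertex 1.72 -2.914 0.086
vertex 1.706 -3.438 0.356
endloop
endfacet
facet normal -0.552 -0.788 0.272
outer loop
vertex 1.323 -3.319 -0.077
vertex 1.706 -3.438 0.356
vertex 0.46 -2.206 1.394
endloop
endfacet
facet normal 0.646 -0.363 -0.671
outer loop
vertex 1.706 -3.438 0.356
vertex 1.72 -2.914 0.086
vertex 2.103 -3.033 0.519
endloop
endfacet
facet normal 0.185 -0.517 0.836
outer loop
vertex 1.706 -3.438 0.356
vertex 2.103 -3.033 0.519
vertex 0.46 -2.206 1.394
endloop
endfacet

endsolid


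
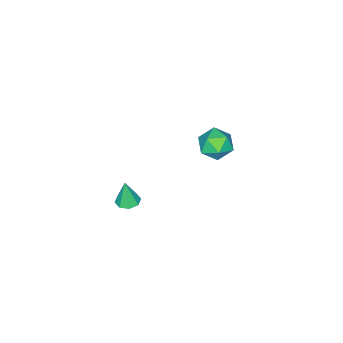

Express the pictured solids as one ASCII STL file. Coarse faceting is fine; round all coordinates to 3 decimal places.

solid 
facet normal -0.021 0.101 -0.995
outer loop
vertex 3.951 -4.043 0.543
vertex 3.517 -3.632 0.594
vertex 4.117 -3.617 0.583
endloop
endfacet
facet normal 0.867 -0.369 0.334
outer loop
vertex 3.951 -4.043 0.543
vertex 4.117 -3.617 0.583
vertex 3.543 -3.768 1.906
endloop
endfacet
facet normal -0.021 0.103 -0.994
outer loop
vertex 4.117 -3.617 0.583
vertex 3.517 -3.632 0.594
vertex 3.931 -3.2 0.63
endloop
endfacet
facet normal 0.850 0.333 0.407
outer loop
vertex 4.117 -3.617 0.583
vertex 3.931 -3.2 0.63
vertex 3.543 -3.768 1.906
endloop
endfacet
facet normal -0.019 0.101 -0.995
outer loop
vertex 3.931 -3.2 0.63
vertex 3.517 -3.632 0.594
vertex 3.503 -3.036 0.655
endloop
endfacet
facet normal 0.340 0.816 0.467
outer loop
vertex 3.931 -3.2 0.63
vertex 3.503 -3.036 0.655
vertex 3.543 -3.768 1.906
endloop
endfacet
facet normal -0.021 0.101 -0.995
outer loop
vertex 3.503 -3.036 0.655
vertex 3.517 -3.632 0.594
vertex 3.083 -3.221 0.645
endloop
endfacet
facet normal -0.363 0.799 0.479
outer loop
vertex 3.503 -3.036 0.655
vertex 3.083 -3.221 0.645
vertex 3.543 -3.768 1.906
endloop
endfacet
facet normal -0.019 0.103 -0.994
outer loop
vertex 3.083 -3.221 0.645
vertex 3.517 -3.632 0.594
vertex 2.917 -3.648 0.604
endloop
endfacet
facet normal -0.852 0.289 0.436
outer loop
vertex 3.083 -3.221 0.645
vertex 2.917 -3.648 0.604
vertex 3.543 -3.768 1.906
endloop
endfacet
facet normal -0.019 0.103 -0.994
outer loop
vertex 2.917 -3.648 0.604
vertex 3.517 -3.632 0.594
vertex 3.103 -4.065 0.557
endloop
endfacet
facet normal -0.835 -0.413 0.363
outer loop
vertex 2.917 -3.648 0.604
vertex 3.103 -4.065 0.557
vertex 3.543 -3.768 1.906
endloop
endfacet
facet normal -0.019 0.103 -0.995
outer loop
vertex 3.103 -4.065 0.557
vertex 3.517 -3.632 0.594
vertex 3.531 -4.229 0.532
endloop
endfacet
facet normal -0.325 -0.896 0.303
outer loop
vertex 3.103 -4.065 0.557
vertex 3.531 -4.229 0.532
vertex 3.543 -3.768 1.906
endloop
endfacet
facet normal -0.019 0.103 -0.995
outer loop
vertex 3.531 -4.229 0.532
vertex 3.517 -3.632 0.594
vertex 3.951 -4.043 0.543
endloop
endfacet
facet normal 0.381 -0.878 0.291
outer loop
vertex 3.531 -4.229 0.532
vertex 3.951 -4.043 0.543
vertex 3.543 -3.768 1.906
endloop
endfacet
facet normal -0.032 -0.028 0.999
outer loop
vertex -2.927 -2.983 0.522
vertex -3.138 -3.915 0.489
vertex -2.225 -3.633 0.526
endloop
endfacet
facet normal 0.429 0.468 0.773
outer loop
vertex -2.927 -2.983 0.522
vertex -2.225 -3.633 0.526
vertex -2.139 -2.839 -0.002
endloop
endfacet
facet normal 0.071 0.929 0.362
outer loop
vertex -2.927 -2.983 0.522
vertex -2.139 -2.839 -0.002
vertex -2.999 -2.632 -0.365
endloop
endfacet
facet normal -0.610 0.719 0.334
outer loop
vertex -2.927 -2.983 0.522
vertex -2.999 -2.632 -0.365
vertex -3.617 -3.297 -0.062
endloop
endfacet
facet normal -0.674 0.127 0.728
outer loop
vertex -2.927 -2.983 0.522
vertex -3.617 -3.297 -0.062
vertex -3.138 -3.915 0.489
endloop
endfacet
facet normal 0.918 0.145 0.368
outer loop
vertex -2.139 -2.839 -0.002
vertex -2.225 -3.633 0.526
vertex -1.863 -3.683 -0.358
endloop
endfacet
facet normal 0.173 -0.658 0.733
outer loop
vertex -2.225 -3.633 0.526
vertex -3.138 -3.915 0.489
vertex -2.481 -4.348 -0.055
endloop
endfacet
facet normal -0.864 -0.407 0.295
outer loop
vertex -3.138 -3.915 0.489
vertex -3.617 -3.297 -0.062
vertex -3.341 -4.141 -0.418
endloop
endfacet
facet normal -0.761 0.551 -0.343
outer loop
vertex -3.617 -3.297 -0.062
vertex -2.999 -2.632 -0.365
vertex -3.255 -3.347 -0.946
endloop
endfacet
facet normal 0.341 0.892 -0.298
outer loop
vertex -2.999 -2.632 -0.365
vertex -2.139 -2.839 -0.002
vertex -2.342 -3.065 -0.909
endloop
endfacet
facet normal 0.610 -0.719 -0.334
outer loop
vertex -2.553 -3.997 -0.942
vertex -1.863 -3.683 -0.358
vertex -2.481 -4.348 -0.055
endloop
endfacet
facet normal -0.071 -0.929 -0.362
outer loop
vertex -2.553 -3.997 -0.942
vertex -2.481 -4.348 -0.055
vertex -3.341 -4.141 -0.418
endloop
endfacet
facet normal -0.429 -0.468 -0.773
outer loop
vertex -2.553 -3.997 -0.942
vertex -3.341 -4.141 -0.418
vertex -3.255 -3.347 -0.946
endloop
endfacet
facet normal 0.032 0.028 -0.999
outer loop
vertex -2.553 -3.997 -0.942
vertex -3.255 -3.347 -0.946
vertex -2.342 -3.065 -0.909
endloop
endfacet
facet normal 0.674 -0.127 -0.728
outer loop
vertex -2.553 -3.997 -0.942
vertex -2.342 -3.065 -0.909
vertex -1.863 -3.683 -0.358
endloop
endfacet
facet normal 0.761 -0.551 0.343
outer loop
vertex -2.481 -4.348 -0.055
vertex -1.863 -3.683 -0.358
vertex -2.225 -3.633 0.526
endloop
endfacet
facet normal -0.341 -0.892 0.298
outer loop
vertex -3.341 -4.141 -0.418
vertex -2.481 -4.348 -0.055
vertex -3.138 -3.915 0.489
endloop
endfacet
facet normal -0.918 -0.145 -0.368
outer loop
vertex -3.255 -3.347 -0.946
vertex -3.341 -4.141 -0.418
vertex -3.617 -3.297 -0.062
endloop
endfacet
facet normal -0.173 0.658 -0.733
outer loop
vertex -2.342 -3.065 -0.909
vertex -3.255 -3.347 -0.946
vertex -2.999 -2.632 -0.365
endloop
endfacet
facet normal 0.864 0.407 -0.295
outer loop
vertex -1.863 -3.683 -0.358
vertex -2.342 -3.065 -0.909
vertex -2.139 -2.839 -0.002
endloop
endfacet

endsolid


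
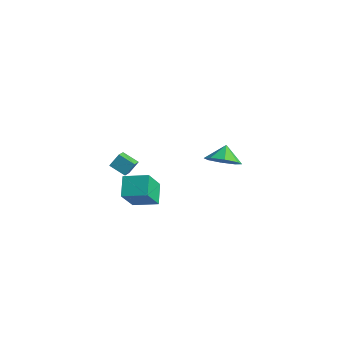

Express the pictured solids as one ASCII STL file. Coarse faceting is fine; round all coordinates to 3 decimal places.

solid 
facet normal 0.356 -0.629 -0.691
outer loop
vertex 2.118 3.738 -0.951
vertex 1.16 3.623 -1.34
vertex 1.954 4.27 -1.52
endloop
endfacet
facet normal 0.441 0.715 0.542
outer loop
vertex 2.118 3.738 -0.951
vertex 1.954 4.27 -1.52
vertex 0.78 4.297 -0.6
endloop
endfacet
facet normal 0.356 -0.629 -0.691
outer loop
vertex 1.954 4.27 -1.52
vertex 1.16 3.623 -1.34
vertex 1.326 4.424 -1.983
endloop
endfacet
facet normal 0.135 0.980 0.143
outer loop
vertex 1.954 4.27 -1.52
vertex 1.326 4.424 -1.983
vertex 0.78 4.297 -0.6
endloop
endfacet
facet normal 0.356 -0.629 -0.691
outer loop
vertex 1.326 4.424 -1.983
vertex 1.16 3.623 -1.34
vertex 0.6 4.108 -2.069
endloop
endfacet
facet normal -0.391 0.918 -0.070
outer loop
vertex 1.326 4.424 -1.983
vertex 0.6 4.108 -2.069
vertex 0.78 4.297 -0.6
endloop
endfacet
facet normal 0.355 -0.629 -0.691
outer loop
vertex 0.6 4.108 -2.069
vertex 1.16 3.623 -1.34
vertex 0.202 3.509 -1.728
endloop
endfacet
facet normal -0.825 0.564 0.028
outer loop
vertex 0.6 4.108 -2.069
vertex 0.202 3.509 -1.728
vertex 0.78 4.297 -0.6
endloop
endfacet
facet normal 0.355 -0.629 -0.692
outer loop
vertex 0.202 3.509 -1.728
vertex 1.16 3.623 -1.34
vertex 0.366 2.977 -1.16
endloop
endfacet
facet normal -0.916 0.125 0.382
outer loop
vertex 0.202 3.509 -1.728
vertex 0.366 2.977 -1.16
vertex 0.78 4.297 -0.6
endloop
endfacet
facet normal 0.356 -0.629 -0.691
outer loop
vertex 0.366 2.977 -1.16
vertex 1.16 3.623 -1.34
vertex 0.995 2.823 -0.696
endloop
endfacet
facet normal -0.610 -0.140 0.780
outer loop
vertex 0.366 2.977 -1.16
vertex 0.995 2.823 -0.696
vertex 0.78 4.297 -0.6
endloop
endfacet
facet normal 0.356 -0.629 -0.691
outer loop
vertex 0.995 2.823 -0.696
vertex 1.16 3.623 -1.34
vertex 1.721 3.139 -0.61
endloop
endfacet
facet normal -0.084 -0.077 0.993
outer loop
vertex 0.995 2.823 -0.696
vertex 1.721 3.139 -0.61
vertex 0.78 4.297 -0.6
endloop
endfacet
facet normal 0.356 -0.629 -0.691
outer loop
vertex 1.721 3.139 -0.61
vertex 1.16 3.623 -1.34
vertex 2.118 3.738 -0.951
endloop
endfacet
facet normal 0.350 0.277 0.895
outer loop
vertex 1.721 3.139 -0.61
vertex 2.118 3.738 -0.951
vertex 0.78 4.297 -0.6
endloop
endfacet
facet normal -0.874 -0.245 0.421
outer loop
vertex 0.008 -3.632 1.965
vertex 0.173 -3.108 2.613
vertex -0.407 -2.937 1.508
endloop
endfacet
facet normal -0.194 -0.617 -0.762
outer loop
vertex 0.467 -2.692 1.087
vertex 0.008 -3.632 1.965
vertex -0.407 -2.937 1.508
endloop
endfacet
facet normal -0.874 -0.245 0.421
outer loop
vertex -0.407 -2.937 1.508
vertex 0.173 -3.108 2.613
vertex -0.242 -2.412 2.156
endloop
endfacet
facet normal -0.446 0.747 -0.492
outer loop
vertex -0.242 -2.412 2.156
vertex 0.467 -2.692 1.087
vertex -0.407 -2.937 1.508
endloop
endfacet
facet normal 0.446 -0.748 0.491
outer loop
vertex 0.008 -3.632 1.965
vertex 1.047 -2.863 2.192
vertex 0.173 -3.108 2.613
endloop
endfacet
facet normal -0.195 -0.617 -0.762
outer loop
vertex 0.882 -3.388 1.544
vertex 0.008 -3.632 1.965
vertex 0.467 -2.692 1.087
endloop
endfacet
facet normal 0.446 -0.748 0.492
outer loop
vertex 0.882 -3.388 1.544
vertex 1.047 -2.863 2.192
vertex 0.008 -3.632 1.965
endloop
endfacet
facet normal 0.195 0.617 0.763
outer loop
vertex 0.173 -3.108 2.613
vertex 1.047 -2.863 2.192
vertex -0.242 -2.412 2.156
endloop
endfacet
facet normal -0.446 0.748 -0.492
outer loop
vertex 0.632 -2.168 1.735
vertex 0.467 -2.692 1.087
vertex -0.242 -2.412 2.156
endloop
endfacet
facet normal 0.195 0.617 0.762
outer loop
vertex -0.242 -2.412 2.156
vertex 1.047 -2.863 2.192
vertex 0.632 -2.168 1.735
endloop
endfacet
facet normal 0.874 0.245 -0.420
outer loop
vertex 0.632 -2.168 1.735
vertex 0.882 -3.388 1.544
vertex 0.467 -2.692 1.087
endloop
endfacet
facet normal 0.873 0.245 -0.421
outer loop
vertex 1.047 -2.863 2.192
vertex 0.882 -3.388 1.544
vertex 0.632 -2.168 1.735
endloop
endfacet
facet normal -0.552 0.640 0.535
outer loop
vertex 0.779 -3.456 1.46
vertex 1.923 -2.733 1.777
vertex 0.536 -2.414 -0.038
endloop
endfacet
facet normal -0.823 -0.520 -0.228
outer loop
vertex 1.237 -3.227 -0.717
vertex 0.779 -3.456 1.46
vertex 0.536 -2.414 -0.038
endloop
endfacet
facet normal -0.552 0.640 0.534
outer loop
vertex 0.536 -2.414 -0.038
vertex 1.923 -2.733 1.777
vertex 1.68 -1.692 0.279
endloop
endfacet
facet normal -0.132 0.566 -0.814
outer loop
vertex 1.68 -1.692 0.279
vertex 1.237 -3.227 -0.717
vertex 0.536 -2.414 -0.038
endloop
endfacet
facet normal 0.132 -0.566 0.814
outer loop
vertex 0.779 -3.456 1.46
vertex 2.624 -3.546 1.098
vertex 1.923 -2.733 1.777
endloop
endfacet
facet normal -0.823 -0.520 -0.228
outer loop
vertex 1.48 -4.268 0.781
vertex 0.779 -3.456 1.46
vertex 1.237 -3.227 -0.717
endloop
endfacet
facet normal 0.132 -0.566 0.814
outer loop
vertex 1.48 -4.268 0.781
vertex 2.624 -3.546 1.098
vertex 0.779 -3.456 1.46
endloop
endfacet
facet normal 0.823 0.520 0.228
outer loop
vertex 1.923 -2.733 1.777
vertex 2.624 -3.546 1.098
vertex 1.68 -1.692 0.279
endloop
endfacet
facet normal -0.132 0.566 -0.814
outer loop
vertex 2.381 -2.504 -0.4
vertex 1.237 -3.227 -0.717
vertex 1.68 -1.692 0.279
endloop
endfacet
facet normal 0.823 0.520 0.228
outer loop
vertex 1.68 -1.692 0.279
vertex 2.624 -3.546 1.098
vertex 2.381 -2.504 -0.4
endloop
endfacet
facet normal 0.552 -0.640 -0.534
outer loop
vertex 2.381 -2.504 -0.4
vertex 1.48 -4.268 0.781
vertex 1.237 -3.227 -0.717
endloop
endfacet
facet normal 0.552 -0.640 -0.535
outer loop
vertex 2.624 -3.546 1.098
vertex 1.48 -4.268 0.781
vertex 2.381 -2.504 -0.4
endloop
endfacet

endsolid


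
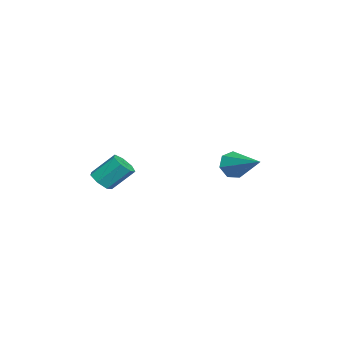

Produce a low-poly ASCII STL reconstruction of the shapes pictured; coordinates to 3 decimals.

solid 
facet normal 0.050 -0.700 -0.712
outer loop
vertex 3.211 -2.434 -4.603
vertex 2.657 -2.721 -4.36
vertex 2.709 -2.243 -4.826
endloop
endfacet
facet normal 0.502 0.634 -0.588
outer loop
vertex 3.211 -2.434 -4.603
vertex 2.709 -2.243 -4.826
vertex 3.137 -1.411 -3.564
endloop
endfacet
facet normal 0.501 0.634 -0.588
outer loop
vertex 3.137 -1.411 -3.564
vertex 2.709 -2.243 -4.826
vertex 2.635 -1.221 -3.787
endloop
endfacet
facet normal -0.051 0.701 0.712
outer loop
vertex 3.137 -1.411 -3.564
vertex 2.635 -1.221 -3.787
vertex 2.583 -1.699 -3.32
endloop
endfacet
facet normal 0.051 -0.700 -0.712
outer loop
vertex 2.709 -2.243 -4.826
vertex 2.657 -2.721 -4.36
vertex 2.168 -2.413 -4.698
endloop
endfacet
facet normal -0.362 0.651 -0.667
outer loop
vertex 2.709 -2.243 -4.826
vertex 2.168 -2.413 -4.698
vertex 2.635 -1.221 -3.787
endloop
endfacet
facet normal -0.361 0.651 -0.667
outer loop
vertex 2.635 -1.221 -3.787
vertex 2.168 -2.413 -4.698
vertex 2.094 -1.39 -3.659
endloop
endfacet
facet normal -0.051 0.701 0.712
outer loop
vertex 2.635 -1.221 -3.787
vertex 2.094 -1.39 -3.659
vertex 2.583 -1.699 -3.32
endloop
endfacet
facet normal 0.051 -0.700 -0.712
outer loop
vertex 2.168 -2.413 -4.698
vertex 2.657 -2.721 -4.36
vertex 1.995 -2.815 -4.315
endloop
endfacet
facet normal -0.953 0.178 -0.243
outer loop
vertex 2.168 -2.413 -4.698
vertex 1.995 -2.815 -4.315
vertex 2.094 -1.39 -3.659
endloop
endfacet
facet normal -0.953 0.178 -0.243
outer loop
vertex 2.094 -1.39 -3.659
vertex 1.995 -2.815 -4.315
vertex 1.921 -1.792 -3.276
endloop
endfacet
facet normal -0.051 0.700 0.712
outer loop
vertex 2.094 -1.39 -3.659
vertex 1.921 -1.792 -3.276
vertex 2.583 -1.699 -3.32
endloop
endfacet
facet normal 0.051 -0.700 -0.712
outer loop
vertex 1.995 -2.815 -4.315
vertex 2.657 -2.721 -4.36
vertex 2.321 -3.146 -3.966
endloop
endfacet
facet normal -0.826 -0.430 0.364
outer loop
vertex 1.995 -2.815 -4.315
vertex 2.321 -3.146 -3.966
vertex 1.921 -1.792 -3.276
endloop
endfacet
facet normal -0.827 -0.429 0.363
outer loop
vertex 1.921 -1.792 -3.276
vertex 2.321 -3.146 -3.966
vertex 2.247 -2.124 -2.926
endloop
endfacet
facet normal -0.051 0.700 0.712
outer loop
vertex 1.921 -1.792 -3.276
vertex 2.247 -2.124 -2.926
vertex 2.583 -1.699 -3.32
endloop
endfacet
facet normal 0.051 -0.700 -0.712
outer loop
vertex 2.321 -3.146 -3.966
vertex 2.657 -2.721 -4.36
vertex 2.9 -3.158 -3.913
endloop
endfacet
facet normal -0.078 -0.714 0.696
outer loop
vertex 2.321 -3.146 -3.966
vertex 2.9 -3.158 -3.913
vertex 2.247 -2.124 -2.926
endloop
endfacet
facet normal -0.076 -0.713 0.697
outer loop
vertex 2.247 -2.124 -2.926
vertex 2.9 -3.158 -3.913
vertex 2.826 -2.135 -2.874
endloop
endfacet
facet normal -0.051 0.700 0.712
outer loop
vertex 2.247 -2.124 -2.926
vertex 2.826 -2.135 -2.874
vertex 2.583 -1.699 -3.32
endloop
endfacet
facet normal 0.050 -0.700 -0.712
outer loop
vertex 2.9 -3.158 -3.913
vertex 2.657 -2.721 -4.36
vertex 3.296 -2.841 -4.197
endloop
endfacet
facet normal 0.730 -0.460 0.505
outer loop
vertex 2.9 -3.158 -3.913
vertex 3.296 -2.841 -4.197
vertex 2.826 -2.135 -2.874
endloop
endfacet
facet normal 0.730 -0.461 0.505
outer loop
vertex 2.826 -2.135 -2.874
vertex 3.296 -2.841 -4.197
vertex 3.222 -1.818 -3.157
endloop
endfacet
facet normal -0.051 0.700 0.712
outer loop
vertex 2.826 -2.135 -2.874
vertex 3.222 -1.818 -3.157
vertex 2.583 -1.699 -3.32
endloop
endfacet
facet normal 0.050 -0.700 -0.712
outer loop
vertex 3.296 -2.841 -4.197
vertex 2.657 -2.721 -4.36
vertex 3.211 -2.434 -4.603
endloop
endfacet
facet normal 0.988 0.140 -0.067
outer loop
vertex 3.296 -2.841 -4.197
vertex 3.211 -2.434 -4.603
vertex 3.222 -1.818 -3.157
endloop
endfacet
facet normal 0.988 0.139 -0.067
outer loop
vertex 3.222 -1.818 -3.157
vertex 3.211 -2.434 -4.603
vertex 3.137 -1.411 -3.564
endloop
endfacet
facet normal -0.051 0.701 0.711
outer loop
vertex 3.222 -1.818 -3.157
vertex 3.137 -1.411 -3.564
vertex 2.583 -1.699 -3.32
endloop
endfacet
facet normal -0.719 -0.588 -0.372
outer loop
vertex 1.033 2.806 -4.716
vertex 0.532 3.071 -4.166
vertex 0.669 3.36 -4.888
endloop
endfacet
facet normal 0.666 0.216 -0.714
outer loop
vertex 1.033 2.806 -4.716
vertex 0.669 3.36 -4.888
vertex 1.948 4.229 -3.434
endloop
endfacet
facet normal -0.718 -0.588 -0.372
outer loop
vertex 0.669 3.36 -4.888
vertex 0.532 3.071 -4.166
vertex 0.201 3.697 -4.517
endloop
endfacet
facet normal 0.117 0.804 -0.583
outer loop
vertex 0.669 3.36 -4.888
vertex 0.201 3.697 -4.517
vertex 1.948 4.229 -3.434
endloop
endfacet
facet normal -0.719 -0.588 -0.370
outer loop
vertex 0.201 3.697 -4.517
vertex 0.532 3.071 -4.166
vertex -0.017 3.563 -3.881
endloop
endfacet
facet normal -0.337 0.938 0.082
outer loop
vertex 0.201 3.697 -4.517
vertex -0.017 3.563 -3.881
vertex 1.948 4.229 -3.434
endloop
endfacet
facet normal -0.719 -0.587 -0.371
outer loop
vertex -0.017 3.563 -3.881
vertex 0.532 3.071 -4.166
vertex 0.178 3.058 -3.46
endloop
endfacet
facet normal -0.352 0.515 0.781
outer loop
vertex -0.017 3.563 -3.881
vertex 0.178 3.058 -3.46
vertex 1.948 4.229 -3.434
endloop
endfacet
facet normal -0.719 -0.587 -0.371
outer loop
vertex 0.178 3.058 -3.46
vertex 0.532 3.071 -4.166
vertex 0.639 2.563 -3.57
endloop
endfacet
facet normal 0.081 -0.144 0.986
outer loop
vertex 0.178 3.058 -3.46
vertex 0.639 2.563 -3.57
vertex 1.948 4.229 -3.434
endloop
endfacet
facet normal -0.718 -0.588 -0.372
outer loop
vertex 0.639 2.563 -3.57
vertex 0.532 3.071 -4.166
vertex 1.02 2.451 -4.129
endloop
endfacet
facet normal 0.638 -0.545 0.544
outer loop
vertex 0.639 2.563 -3.57
vertex 1.02 2.451 -4.129
vertex 1.948 4.229 -3.434
endloop
endfacet
facet normal -0.719 -0.588 -0.371
outer loop
vertex 1.02 2.451 -4.129
vertex 0.532 3.071 -4.166
vertex 1.033 2.806 -4.716
endloop
endfacet
facet normal 0.898 -0.385 -0.213
outer loop
vertex 1.02 2.451 -4.129
vertex 1.033 2.806 -4.716
vertex 1.948 4.229 -3.434
endloop
endfacet

endsolid


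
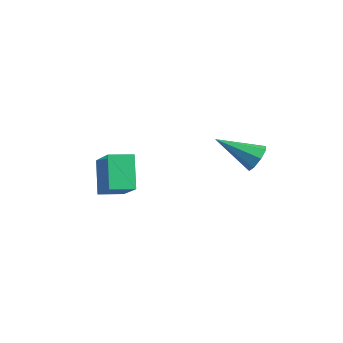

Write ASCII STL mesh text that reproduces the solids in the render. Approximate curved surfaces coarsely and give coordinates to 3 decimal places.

solid 
facet normal 0.594 0.638 -0.491
outer loop
vertex 3.636 4.31 -0.546
vertex 3.307 4.141 -1.164
vertex 3.202 4.634 -0.65
endloop
endfacet
facet normal -0.027 0.273 0.962
outer loop
vertex 3.636 4.31 -0.546
vertex 3.202 4.634 -0.65
vertex 2.113 2.859 -0.176
endloop
endfacet
facet normal 0.594 0.638 -0.490
outer loop
vertex 3.202 4.634 -0.65
vertex 3.307 4.141 -1.164
vertex 2.83 4.669 -1.055
endloop
endfacet
facet normal -0.602 0.529 0.598
outer loop
vertex 3.202 4.634 -0.65
vertex 2.83 4.669 -1.055
vertex 2.113 2.859 -0.176
endloop
endfacet
facet normal 0.593 0.637 -0.492
outer loop
vertex 2.83 4.669 -1.055
vertex 3.307 4.141 -1.164
vertex 2.737 4.394 -1.523
endloop
endfacet
facet normal -0.933 0.358 -0.025
outer loop
vertex 2.83 4.669 -1.055
vertex 2.737 4.394 -1.523
vertex 2.113 2.859 -0.176
endloop
endfacet
facet normal 0.593 0.638 -0.492
outer loop
vertex 2.737 4.394 -1.523
vertex 3.307 4.141 -1.164
vertex 2.978 3.971 -1.781
endloop
endfacet
facet normal -0.828 -0.140 -0.543
outer loop
vertex 2.737 4.394 -1.523
vertex 2.978 3.971 -1.781
vertex 2.113 2.859 -0.176
endloop
endfacet
facet normal 0.594 0.636 -0.492
outer loop
vertex 2.978 3.971 -1.781
vertex 3.307 4.141 -1.164
vertex 3.411 3.647 -1.677
endloop
endfacet
facet normal -0.347 -0.673 -0.653
outer loop
vertex 2.978 3.971 -1.781
vertex 3.411 3.647 -1.677
vertex 2.113 2.859 -0.176
endloop
endfacet
facet normal 0.593 0.637 -0.493
outer loop
vertex 3.411 3.647 -1.677
vertex 3.307 4.141 -1.164
vertex 3.784 3.612 -1.273
endloop
endfacet
facet normal 0.228 -0.929 -0.291
outer loop
vertex 3.411 3.647 -1.677
vertex 3.784 3.612 -1.273
vertex 2.113 2.859 -0.176
endloop
endfacet
facet normal 0.595 0.637 -0.490
outer loop
vertex 3.784 3.612 -1.273
vertex 3.307 4.141 -1.164
vertex 3.876 3.887 -0.804
endloop
endfacet
facet normal 0.561 -0.758 0.334
outer loop
vertex 3.784 3.612 -1.273
vertex 3.876 3.887 -0.804
vertex 2.113 2.859 -0.176
endloop
endfacet
facet normal 0.595 0.637 -0.491
outer loop
vertex 3.876 3.887 -0.804
vertex 3.307 4.141 -1.164
vertex 3.636 4.31 -0.546
endloop
endfacet
facet normal 0.455 -0.261 0.851
outer loop
vertex 3.876 3.887 -0.804
vertex 3.636 4.31 -0.546
vertex 2.113 2.859 -0.176
endloop
endfacet
facet normal -0.547 0.313 0.777
outer loop
vertex 1.027 -1.623 -0.12
vertex 1.413 -0.603 -0.26
vertex -0.585 -1.191 -1.429
endloop
endfacet
facet normal -0.352 -0.927 0.127
outer loop
vertex 0.367 -1.737 -2.78
vertex 1.027 -1.623 -0.12
vertex -0.585 -1.191 -1.429
endloop
endfacet
facet normal -0.547 0.314 0.776
outer loop
vertex -0.585 -1.191 -1.429
vertex 1.413 -0.603 -0.26
vertex -0.198 -0.171 -1.569
endloop
endfacet
facet normal -0.760 0.203 -0.618
outer loop
vertex -0.198 -0.171 -1.569
vertex 0.367 -1.737 -2.78
vertex -0.585 -1.191 -1.429
endloop
endfacet
facet normal 0.760 -0.203 0.617
outer loop
vertex 1.027 -1.623 -0.12
vertex 2.365 -1.149 -1.611
vertex 1.413 -0.603 -0.26
endloop
endfacet
facet normal -0.352 -0.927 0.127
outer loop
vertex 1.978 -2.169 -1.471
vertex 1.027 -1.623 -0.12
vertex 0.367 -1.737 -2.78
endloop
endfacet
facet normal 0.760 -0.204 0.617
outer loop
vertex 1.978 -2.169 -1.471
vertex 2.365 -1.149 -1.611
vertex 1.027 -1.623 -0.12
endloop
endfacet
facet normal 0.352 0.927 -0.127
outer loop
vertex 1.413 -0.603 -0.26
vertex 2.365 -1.149 -1.611
vertex -0.198 -0.171 -1.569
endloop
endfacet
facet normal -0.760 0.203 -0.617
outer loop
vertex 0.753 -0.717 -2.92
vertex 0.367 -1.737 -2.78
vertex -0.198 -0.171 -1.569
endloop
endfacet
facet normal 0.352 0.927 -0.127
outer loop
vertex -0.198 -0.171 -1.569
vertex 2.365 -1.149 -1.611
vertex 0.753 -0.717 -2.92
endloop
endfacet
facet normal 0.547 -0.313 -0.776
outer loop
vertex 0.753 -0.717 -2.92
vertex 1.978 -2.169 -1.471
vertex 0.367 -1.737 -2.78
endloop
endfacet
facet normal 0.546 -0.314 -0.776
outer loop
vertex 2.365 -1.149 -1.611
vertex 1.978 -2.169 -1.471
vertex 0.753 -0.717 -2.92
endloop
endfacet

endsolid


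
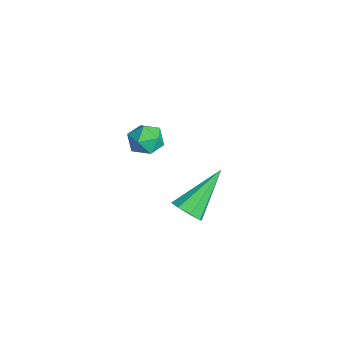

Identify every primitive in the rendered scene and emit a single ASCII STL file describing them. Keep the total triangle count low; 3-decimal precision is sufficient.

solid 
facet normal 0.376 -0.688 -0.621
outer loop
vertex 1.214 3.02 -2.073
vertex 0.704 2.724 -2.054
vertex 0.925 3.152 -2.394
endloop
endfacet
facet normal 0.539 0.830 -0.144
outer loop
vertex 1.214 3.02 -2.073
vertex 0.925 3.152 -2.394
vertex -0.004 4.016 -0.886
endloop
endfacet
facet normal 0.375 -0.688 -0.621
outer loop
vertex 0.925 3.152 -2.394
vertex 0.704 2.724 -2.054
vertex 0.507 3.034 -2.516
endloop
endfacet
facet normal -0.082 0.842 -0.533
outer loop
vertex 0.925 3.152 -2.394
vertex 0.507 3.034 -2.516
vertex -0.004 4.016 -0.886
endloop
endfacet
facet normal 0.377 -0.687 -0.622
outer loop
vertex 0.507 3.034 -2.516
vertex 0.704 2.724 -2.054
vertex 0.204 2.733 -2.367
endloop
endfacet
facet normal -0.719 0.472 -0.510
outer loop
vertex 0.507 3.034 -2.516
vertex 0.204 2.733 -2.367
vertex -0.004 4.016 -0.886
endloop
endfacet
facet normal 0.376 -0.688 -0.621
outer loop
vertex 0.204 2.733 -2.367
vertex 0.704 2.724 -2.054
vertex 0.194 2.428 -2.035
endloop
endfacet
facet normal -0.994 -0.061 -0.086
outer loop
vertex 0.204 2.733 -2.367
vertex 0.194 2.428 -2.035
vertex -0.004 4.016 -0.886
endloop
endfacet
facet normal 0.376 -0.687 -0.622
outer loop
vertex 0.194 2.428 -2.035
vertex 0.704 2.724 -2.054
vertex 0.482 2.295 -1.714
endloop
endfacet
facet normal -0.750 -0.447 0.488
outer loop
vertex 0.194 2.428 -2.035
vertex 0.482 2.295 -1.714
vertex -0.004 4.016 -0.886
endloop
endfacet
facet normal 0.377 -0.687 -0.621
outer loop
vertex 0.482 2.295 -1.714
vertex 0.704 2.724 -2.054
vertex 0.9 2.414 -1.592
endloop
endfacet
facet normal -0.126 -0.459 0.880
outer loop
vertex 0.482 2.295 -1.714
vertex 0.9 2.414 -1.592
vertex -0.004 4.016 -0.886
endloop
endfacet
facet normal 0.376 -0.688 -0.621
outer loop
vertex 0.9 2.414 -1.592
vertex 0.704 2.724 -2.054
vertex 1.203 2.714 -1.741
endloop
endfacet
facet normal 0.510 -0.090 0.856
outer loop
vertex 0.9 2.414 -1.592
vertex 1.203 2.714 -1.741
vertex -0.004 4.016 -0.886
endloop
endfacet
facet normal 0.376 -0.688 -0.621
outer loop
vertex 1.203 2.714 -1.741
vertex 0.704 2.724 -2.054
vertex 1.214 3.02 -2.073
endloop
endfacet
facet normal 0.785 0.443 0.434
outer loop
vertex 1.203 2.714 -1.741
vertex 1.214 3.02 -2.073
vertex -0.004 4.016 -0.886
endloop
endfacet
facet normal -0.588 0.300 0.751
outer loop
vertex -3.734 2.951 -1.8
vertex -4.121 2.394 -1.881
vertex -3.586 2.379 -1.456
endloop
endfacet
facet normal 0.081 0.529 0.845
outer loop
vertex -3.734 2.951 -1.8
vertex -3.586 2.379 -1.456
vertex -3.084 2.749 -1.736
endloop
endfacet
facet normal 0.260 0.925 0.278
outer loop
vertex -3.734 2.951 -1.8
vertex -3.084 2.749 -1.736
vertex -3.309 2.992 -2.334
endloop
endfacet
facet normal -0.298 0.940 -0.165
outer loop
vertex -3.734 2.951 -1.8
vertex -3.309 2.992 -2.334
vertex -3.95 2.773 -2.423
endloop
endfacet
facet normal -0.823 0.553 0.127
outer loop
vertex -3.734 2.951 -1.8
vertex -3.95 2.773 -2.423
vertex -4.121 2.394 -1.881
endloop
endfacet
facet normal 0.510 -0.041 0.859
outer loop
vertex -3.084 2.749 -1.736
vertex -3.586 2.379 -1.456
vertex -3.07 2.067 -1.777
endloop
endfacet
facet normal -0.574 -0.412 0.708
outer loop
vertex -3.586 2.379 -1.456
vertex -4.121 2.394 -1.881
vertex -3.711 1.848 -1.866
endloop
endfacet
facet normal -0.953 -0.001 -0.302
outer loop
vertex -4.121 2.394 -1.881
vertex -3.95 2.773 -2.423
vertex -3.936 2.091 -2.464
endloop
endfacet
facet normal -0.105 0.623 -0.775
outer loop
vertex -3.95 2.773 -2.423
vertex -3.309 2.992 -2.334
vertex -3.434 2.461 -2.744
endloop
endfacet
facet normal 0.799 0.598 -0.057
outer loop
vertex -3.309 2.992 -2.334
vertex -3.084 2.749 -1.736
vertex -2.899 2.446 -2.319
endloop
endfacet
facet normal 0.298 -0.940 0.165
outer loop
vertex -3.286 1.889 -2.4
vertex -3.07 2.067 -1.777
vertex -3.711 1.848 -1.866
endloop
endfacet
facet normal -0.260 -0.925 -0.278
outer loop
vertex -3.286 1.889 -2.4
vertex -3.711 1.848 -1.866
vertex -3.936 2.091 -2.464
endloop
endfacet
facet normal -0.081 -0.529 -0.845
outer loop
vertex -3.286 1.889 -2.4
vertex -3.936 2.091 -2.464
vertex -3.434 2.461 -2.744
endloop
endfacet
facet normal 0.588 -0.300 -0.751
outer loop
vertex -3.286 1.889 -2.4
vertex -3.434 2.461 -2.744
vertex -2.899 2.446 -2.319
endloop
endfacet
facet normal 0.823 -0.553 -0.127
outer loop
vertex -3.286 1.889 -2.4
vertex -2.899 2.446 -2.319
vertex -3.07 2.067 -1.777
endloop
endfacet
facet normal 0.105 -0.623 0.775
outer loop
vertex -3.711 1.848 -1.866
vertex -3.07 2.067 -1.777
vertex -3.586 2.379 -1.456
endloop
endfacet
facet normal -0.799 -0.598 0.057
outer loop
vertex -3.936 2.091 -2.464
vertex -3.711 1.848 -1.866
vertex -4.121 2.394 -1.881
endloop
endfacet
facet normal -0.510 0.041 -0.859
outer loop
vertex -3.434 2.461 -2.744
vertex -3.936 2.091 -2.464
vertex -3.95 2.773 -2.423
endloop
endfacet
facet normal 0.574 0.412 -0.708
outer loop
vertex -2.899 2.446 -2.319
vertex -3.434 2.461 -2.744
vertex -3.309 2.992 -2.334
endloop
endfacet
facet normal 0.953 0.001 0.302
outer loop
vertex -3.07 2.067 -1.777
vertex -2.899 2.446 -2.319
vertex -3.084 2.749 -1.736
endloop
endfacet

endsolid
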